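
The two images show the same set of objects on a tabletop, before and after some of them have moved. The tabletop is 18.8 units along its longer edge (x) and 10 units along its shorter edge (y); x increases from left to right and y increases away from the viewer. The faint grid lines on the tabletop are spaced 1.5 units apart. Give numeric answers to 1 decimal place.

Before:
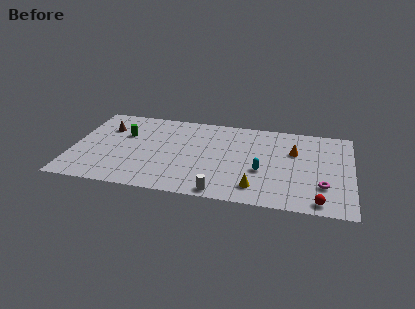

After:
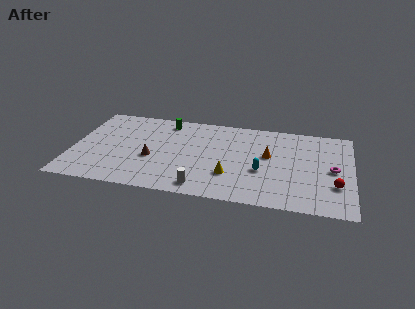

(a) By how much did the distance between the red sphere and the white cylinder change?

+2.5

Before: roughly 6.5 units apart; after: 9.0. That's 2.5 units further apart.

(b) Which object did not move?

the cyan capsule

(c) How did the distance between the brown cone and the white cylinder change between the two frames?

-5.8

Before: roughly 10.2 units apart; after: 4.4. That's 5.8 units closer together.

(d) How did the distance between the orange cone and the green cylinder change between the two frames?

-3.9

The distance was about 11.5 in the first image and 7.6 in the second, so they moved 3.9 units closer together.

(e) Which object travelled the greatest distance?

the brown cone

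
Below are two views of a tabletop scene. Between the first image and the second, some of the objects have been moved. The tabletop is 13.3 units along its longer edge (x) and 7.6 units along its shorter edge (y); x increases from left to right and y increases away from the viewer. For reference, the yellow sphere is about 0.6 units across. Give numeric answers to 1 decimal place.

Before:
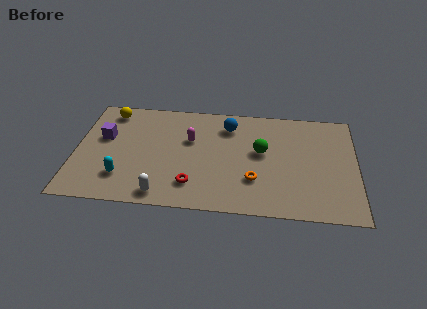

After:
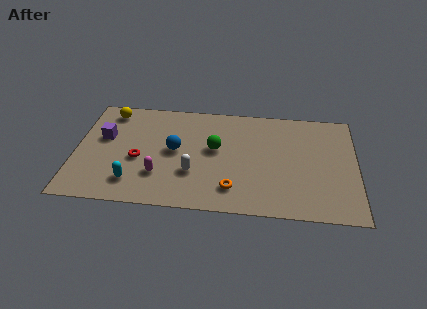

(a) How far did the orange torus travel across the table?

1.2

The orange torus moved from about (8.5, 2.3) to (7.5, 1.6), a distance of √(1.0² + 0.7²) ≈ 1.2.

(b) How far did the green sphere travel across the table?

2.2

The green sphere was near (8.8, 4.3) before and (6.6, 4.3) after, so it travelled √(2.2² + 0.0²) ≈ 2.2 units.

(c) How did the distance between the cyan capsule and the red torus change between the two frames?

-1.7

They were about 3.3 units apart before and 1.6 after — 1.7 units closer together.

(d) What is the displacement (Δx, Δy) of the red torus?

(-2.6, 1.5)

The red torus started near (5.6, 1.7) and ended near (3.0, 3.2).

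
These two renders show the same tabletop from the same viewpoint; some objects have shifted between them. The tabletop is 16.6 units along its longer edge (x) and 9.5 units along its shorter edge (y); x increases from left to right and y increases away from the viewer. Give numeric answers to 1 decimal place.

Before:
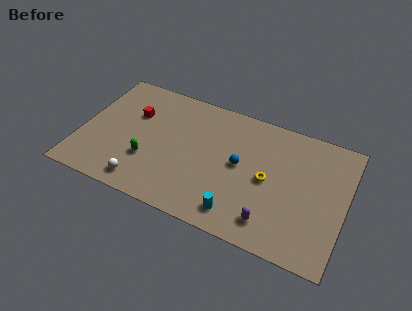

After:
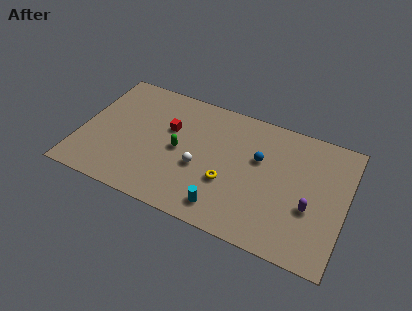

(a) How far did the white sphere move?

4.1

The white sphere moved from about (4.3, 1.3) to (7.6, 3.8), a distance of √(3.3² + 2.5²) ≈ 4.1.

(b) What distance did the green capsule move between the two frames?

2.3

From (4.4, 3.1) to (6.2, 4.6), the green capsule covered √(1.8² + 1.5²) ≈ 2.3 units.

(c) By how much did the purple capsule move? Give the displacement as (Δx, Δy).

(2.2, 1.9)

The purple capsule started near (12.3, 1.7) and ended near (14.5, 3.6).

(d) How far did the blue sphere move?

1.4

The blue sphere moved from about (10.0, 5.0) to (11.1, 5.9), a distance of √(1.1² + 0.9²) ≈ 1.4.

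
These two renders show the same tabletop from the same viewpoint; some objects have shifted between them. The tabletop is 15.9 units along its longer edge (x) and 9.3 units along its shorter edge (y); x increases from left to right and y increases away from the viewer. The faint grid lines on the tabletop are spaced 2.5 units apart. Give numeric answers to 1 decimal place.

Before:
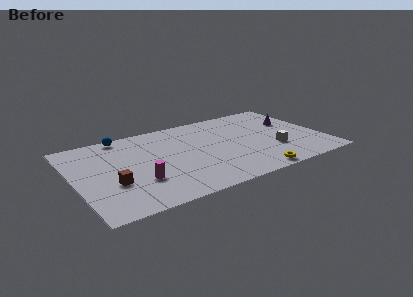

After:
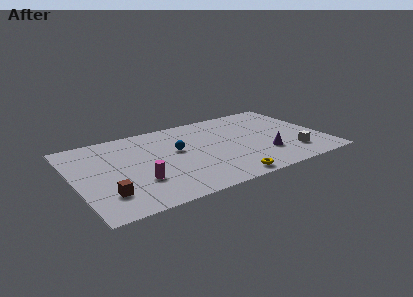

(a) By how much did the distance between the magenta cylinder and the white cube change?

+1.0

The distance was about 8.8 in the first image and 9.8 in the second, so they moved 1.0 units further apart.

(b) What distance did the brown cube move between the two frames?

1.1

From (2.2, 3.3) to (1.7, 2.3), the brown cube covered √(0.5² + 1.0²) ≈ 1.1 units.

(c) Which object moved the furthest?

the blue sphere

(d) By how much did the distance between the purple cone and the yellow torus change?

-2.9

They were about 6.2 units apart before and 3.3 after — 2.9 units closer together.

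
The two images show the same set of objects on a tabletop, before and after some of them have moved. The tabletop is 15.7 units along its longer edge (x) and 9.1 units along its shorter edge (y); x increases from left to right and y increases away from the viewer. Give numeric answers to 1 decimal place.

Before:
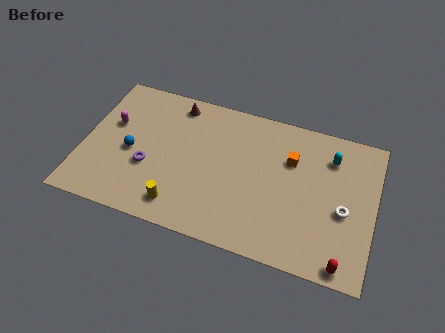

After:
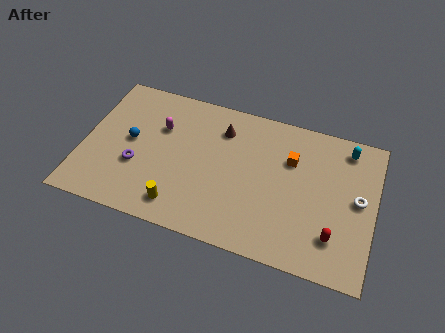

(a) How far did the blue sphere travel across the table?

0.7

From (2.6, 4.1) to (2.5, 4.8), the blue sphere covered √(0.1² + 0.7²) ≈ 0.7 units.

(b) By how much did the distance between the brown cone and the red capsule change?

-3.9

Before: roughly 11.9 units apart; after: 8.0. That's 3.9 units closer together.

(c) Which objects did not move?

the yellow cylinder and the orange cube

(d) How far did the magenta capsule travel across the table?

2.6

From (1.4, 5.6) to (4.0, 6.1), the magenta capsule covered √(2.6² + 0.5²) ≈ 2.6 units.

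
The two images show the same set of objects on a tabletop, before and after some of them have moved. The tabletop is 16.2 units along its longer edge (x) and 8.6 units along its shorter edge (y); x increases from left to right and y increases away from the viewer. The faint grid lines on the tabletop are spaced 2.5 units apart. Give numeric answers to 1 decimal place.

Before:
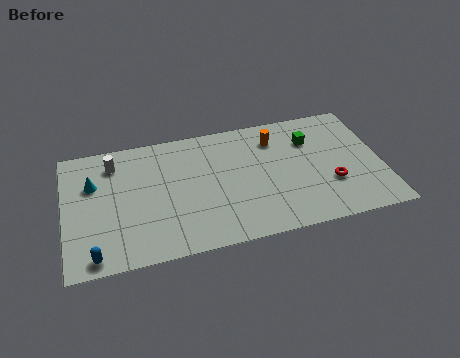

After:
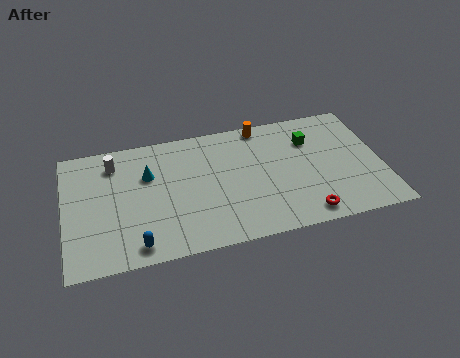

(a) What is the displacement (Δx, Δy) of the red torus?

(-1.5, -1.8)

The red torus was at about (13.5, 2.9) and moved to about (12.0, 1.1).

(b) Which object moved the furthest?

the cyan cone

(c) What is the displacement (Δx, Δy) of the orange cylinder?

(-0.6, 1.1)

From the two frames, the orange cylinder sits at roughly (10.9, 6.7) before and (10.3, 7.8) after.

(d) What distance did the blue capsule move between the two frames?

2.1

The blue capsule was near (1.4, 0.9) before and (3.5, 1.1) after, so it travelled √(2.1² + 0.2²) ≈ 2.1 units.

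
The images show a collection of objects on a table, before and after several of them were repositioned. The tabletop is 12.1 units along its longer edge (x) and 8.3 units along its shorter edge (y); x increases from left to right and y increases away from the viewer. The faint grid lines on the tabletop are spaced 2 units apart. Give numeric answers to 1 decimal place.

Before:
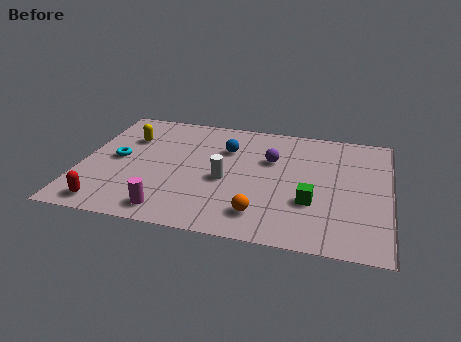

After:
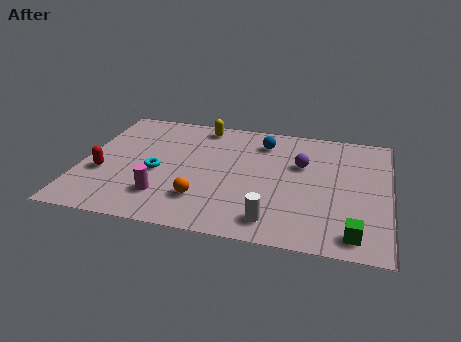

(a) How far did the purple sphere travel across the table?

1.2

The purple sphere moved from about (7.4, 5.4) to (8.6, 5.3), a distance of √(1.2² + 0.1²) ≈ 1.2.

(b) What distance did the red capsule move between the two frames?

2.1

From (1.3, 1.0) to (0.9, 3.1), the red capsule covered √(0.4² + 2.1²) ≈ 2.1 units.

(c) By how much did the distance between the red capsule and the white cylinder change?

+1.9

They were about 5.1 units apart before and 7.0 after — 1.9 units further apart.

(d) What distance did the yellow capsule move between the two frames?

3.2

The yellow capsule was near (1.7, 5.8) before and (4.5, 7.3) after, so it travelled √(2.8² + 1.5²) ≈ 3.2 units.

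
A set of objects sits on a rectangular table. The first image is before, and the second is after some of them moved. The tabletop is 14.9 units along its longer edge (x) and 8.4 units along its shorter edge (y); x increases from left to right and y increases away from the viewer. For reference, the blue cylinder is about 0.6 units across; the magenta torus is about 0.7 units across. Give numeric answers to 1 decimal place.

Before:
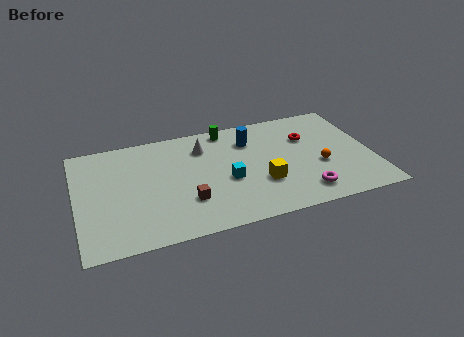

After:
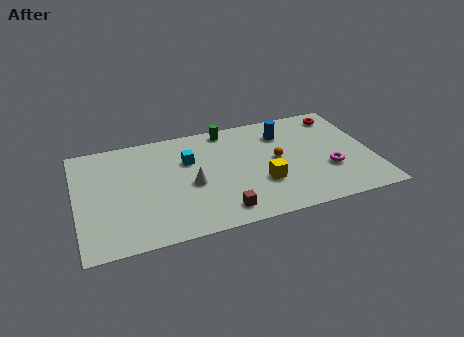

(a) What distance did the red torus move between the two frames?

2.3

The red torus was near (11.8, 5.7) before and (13.6, 7.1) after, so it travelled √(1.8² + 1.4²) ≈ 2.3 units.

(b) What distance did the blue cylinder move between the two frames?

1.7

The blue cylinder moved from about (8.9, 6.3) to (10.6, 6.4), a distance of √(1.7² + 0.1²) ≈ 1.7.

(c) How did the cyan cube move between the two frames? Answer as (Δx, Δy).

(-1.8, 2.1)

The cyan cube was at about (7.5, 3.5) and moved to about (5.7, 5.6).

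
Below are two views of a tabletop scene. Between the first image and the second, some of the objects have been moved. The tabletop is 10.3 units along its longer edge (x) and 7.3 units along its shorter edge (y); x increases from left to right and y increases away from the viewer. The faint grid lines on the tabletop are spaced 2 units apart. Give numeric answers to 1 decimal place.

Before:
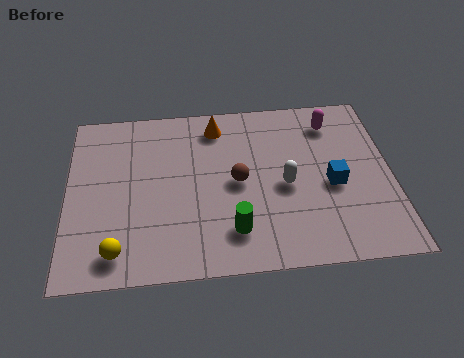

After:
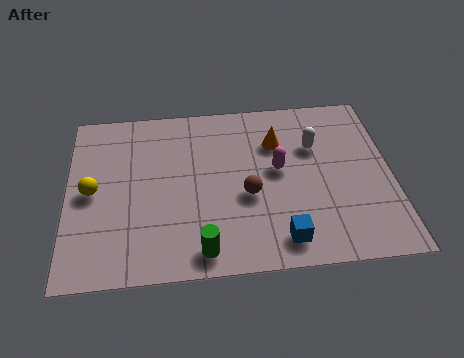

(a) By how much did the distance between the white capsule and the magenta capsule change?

-1.6

Before: roughly 3.1 units apart; after: 1.5. That's 1.6 units closer together.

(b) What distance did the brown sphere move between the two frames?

0.7

The brown sphere moved from about (5.4, 3.6) to (5.7, 3.0), a distance of √(0.3² + 0.6²) ≈ 0.7.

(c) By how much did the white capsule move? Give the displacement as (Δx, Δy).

(1.0, 1.6)

The white capsule started near (6.9, 3.3) and ended near (7.9, 4.9).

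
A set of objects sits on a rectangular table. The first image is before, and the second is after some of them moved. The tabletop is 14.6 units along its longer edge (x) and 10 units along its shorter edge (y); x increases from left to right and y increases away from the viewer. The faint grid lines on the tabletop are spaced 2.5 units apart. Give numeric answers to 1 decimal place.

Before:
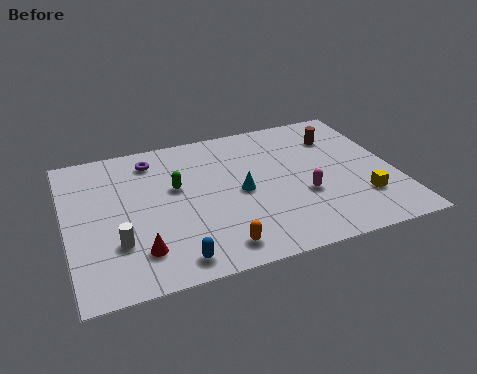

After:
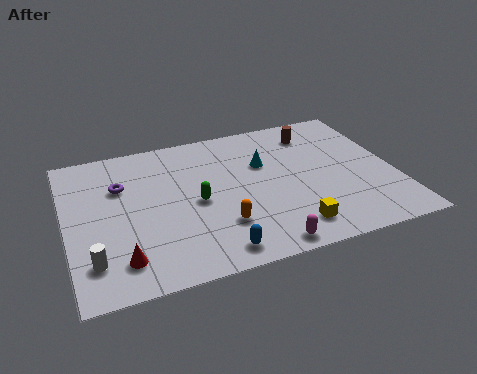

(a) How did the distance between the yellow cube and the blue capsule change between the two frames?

-5.2

They were about 8.6 units apart before and 3.4 after — 5.2 units closer together.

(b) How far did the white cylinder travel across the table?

1.4

The white cylinder was near (2.1, 3.0) before and (1.0, 2.2) after, so it travelled √(1.1² + 0.8²) ≈ 1.4 units.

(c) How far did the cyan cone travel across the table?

2.1

From (7.7, 4.8) to (8.9, 6.5), the cyan cone covered √(1.2² + 1.7²) ≈ 2.1 units.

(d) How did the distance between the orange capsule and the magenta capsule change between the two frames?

-2.2

Before: roughly 4.7 units apart; after: 2.5. That's 2.2 units closer together.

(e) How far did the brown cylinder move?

1.2

The brown cylinder was near (12.4, 7.5) before and (11.4, 8.1) after, so it travelled √(1.0² + 0.6²) ≈ 1.2 units.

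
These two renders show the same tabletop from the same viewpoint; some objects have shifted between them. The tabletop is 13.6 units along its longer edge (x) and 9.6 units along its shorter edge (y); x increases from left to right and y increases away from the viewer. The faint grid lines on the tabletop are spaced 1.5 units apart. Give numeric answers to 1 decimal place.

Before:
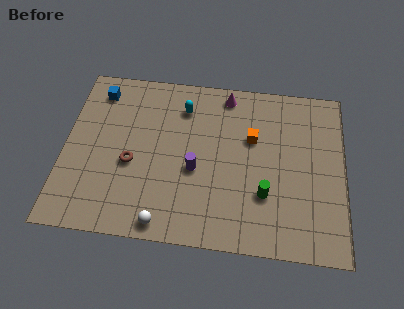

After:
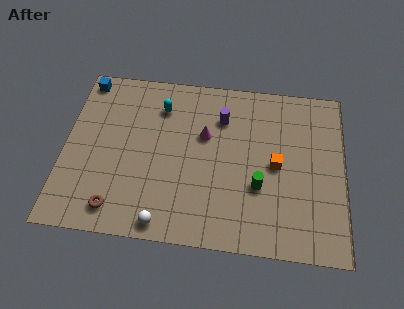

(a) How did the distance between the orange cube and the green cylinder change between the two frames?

-1.7

The distance was about 3.2 in the first image and 1.5 in the second, so they moved 1.7 units closer together.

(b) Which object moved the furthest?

the purple cylinder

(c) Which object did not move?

the white sphere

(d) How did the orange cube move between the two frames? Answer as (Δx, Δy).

(1.2, -1.4)

The orange cube was at about (9.1, 6.1) and moved to about (10.3, 4.7).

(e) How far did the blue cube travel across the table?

0.9

The blue cube was near (1.5, 8.0) before and (0.8, 8.6) after, so it travelled √(0.7² + 0.6²) ≈ 0.9 units.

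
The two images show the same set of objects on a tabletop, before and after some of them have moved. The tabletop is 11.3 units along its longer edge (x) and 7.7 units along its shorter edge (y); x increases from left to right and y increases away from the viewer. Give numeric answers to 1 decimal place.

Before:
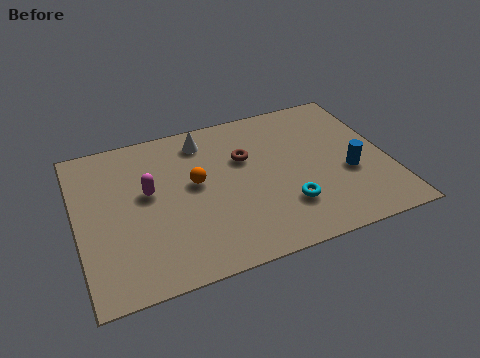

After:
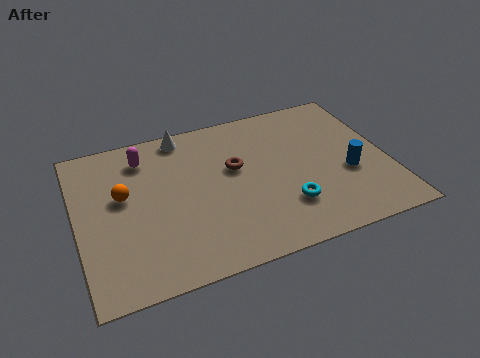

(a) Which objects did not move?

the blue cylinder and the cyan torus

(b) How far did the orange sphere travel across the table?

2.6

The orange sphere moved from about (4.3, 4.3) to (1.7, 4.5), a distance of √(2.6² + 0.2²) ≈ 2.6.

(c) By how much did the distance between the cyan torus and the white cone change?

+0.8

Before: roughly 5.0 units apart; after: 5.8. That's 0.8 units further apart.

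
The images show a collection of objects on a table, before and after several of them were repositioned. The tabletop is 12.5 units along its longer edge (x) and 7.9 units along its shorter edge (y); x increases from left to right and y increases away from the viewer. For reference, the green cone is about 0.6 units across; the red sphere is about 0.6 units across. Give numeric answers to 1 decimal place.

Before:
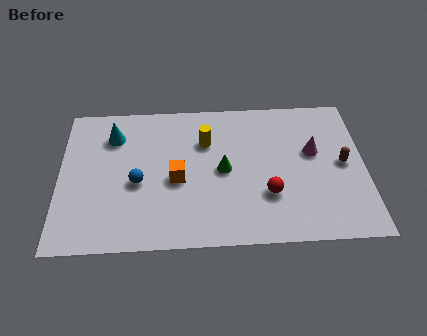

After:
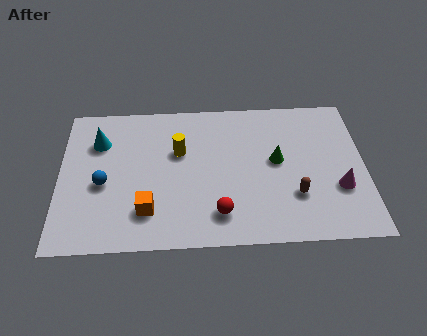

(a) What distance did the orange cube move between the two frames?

2.0

From (4.8, 3.5) to (3.6, 1.9), the orange cube covered √(1.2² + 1.6²) ≈ 2.0 units.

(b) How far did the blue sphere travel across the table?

1.4

The blue sphere moved from about (3.2, 3.4) to (1.8, 3.4), a distance of √(1.4² + 0.0²) ≈ 1.4.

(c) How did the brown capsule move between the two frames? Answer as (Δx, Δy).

(-2.0, -1.6)

The brown capsule started near (11.6, 4.0) and ended near (9.6, 2.4).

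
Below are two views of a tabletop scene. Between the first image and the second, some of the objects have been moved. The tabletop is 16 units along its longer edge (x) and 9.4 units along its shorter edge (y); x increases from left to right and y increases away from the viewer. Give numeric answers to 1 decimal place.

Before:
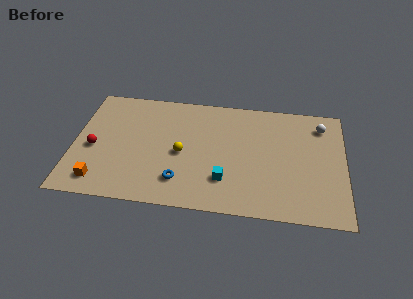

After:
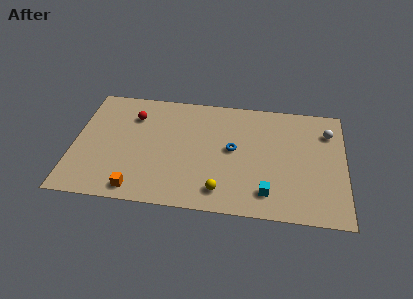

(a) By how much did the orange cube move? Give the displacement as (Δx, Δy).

(2.2, -0.4)

The orange cube started near (1.7, 1.5) and ended near (3.9, 1.1).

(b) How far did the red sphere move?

3.6

From (1.2, 4.1) to (3.4, 7.0), the red sphere covered √(2.2² + 2.9²) ≈ 3.6 units.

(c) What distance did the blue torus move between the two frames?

4.2

From (6.4, 2.1) to (9.4, 5.0), the blue torus covered √(3.0² + 2.9²) ≈ 4.2 units.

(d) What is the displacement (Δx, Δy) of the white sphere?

(0.4, -0.5)

The white sphere was at about (14.6, 7.6) and moved to about (15.0, 7.1).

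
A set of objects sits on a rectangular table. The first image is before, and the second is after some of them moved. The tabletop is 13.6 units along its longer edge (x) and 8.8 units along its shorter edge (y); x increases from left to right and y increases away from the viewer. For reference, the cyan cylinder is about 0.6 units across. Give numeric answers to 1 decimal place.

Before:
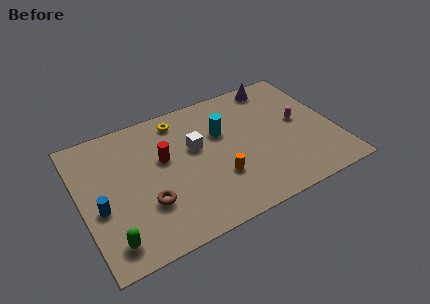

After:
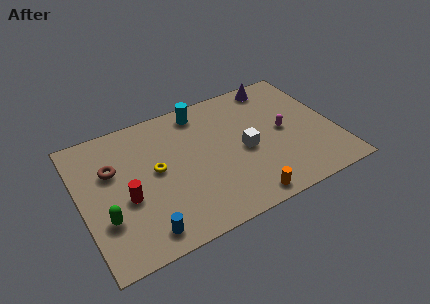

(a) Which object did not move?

the purple cone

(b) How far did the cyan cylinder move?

2.1

The cyan cylinder moved from about (7.7, 5.7) to (6.8, 7.6), a distance of √(0.9² + 1.9²) ≈ 2.1.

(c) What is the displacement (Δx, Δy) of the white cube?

(2.5, -1.3)

The white cube started near (6.2, 5.3) and ended near (8.7, 4.0).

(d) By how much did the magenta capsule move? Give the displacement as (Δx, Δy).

(-0.9, -0.3)

The magenta capsule started near (11.8, 4.7) and ended near (10.9, 4.4).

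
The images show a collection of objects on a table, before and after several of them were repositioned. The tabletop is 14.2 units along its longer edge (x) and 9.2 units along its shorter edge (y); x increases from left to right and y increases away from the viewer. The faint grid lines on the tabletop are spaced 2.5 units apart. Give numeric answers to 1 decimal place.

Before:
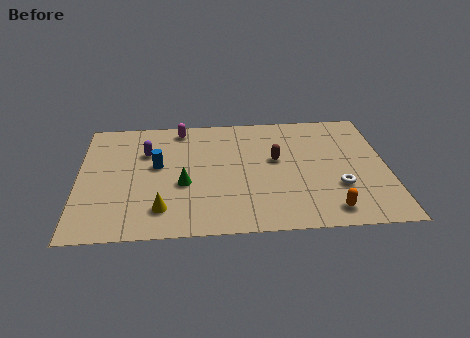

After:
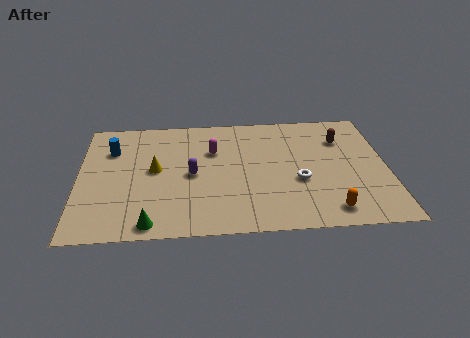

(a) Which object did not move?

the orange capsule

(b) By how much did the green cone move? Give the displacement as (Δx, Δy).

(-1.5, -2.8)

From the two frames, the green cone sits at roughly (4.8, 3.7) before and (3.3, 0.9) after.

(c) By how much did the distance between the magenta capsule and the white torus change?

-4.1

Before: roughly 8.8 units apart; after: 4.7. That's 4.1 units closer together.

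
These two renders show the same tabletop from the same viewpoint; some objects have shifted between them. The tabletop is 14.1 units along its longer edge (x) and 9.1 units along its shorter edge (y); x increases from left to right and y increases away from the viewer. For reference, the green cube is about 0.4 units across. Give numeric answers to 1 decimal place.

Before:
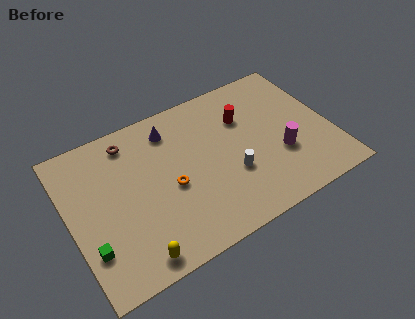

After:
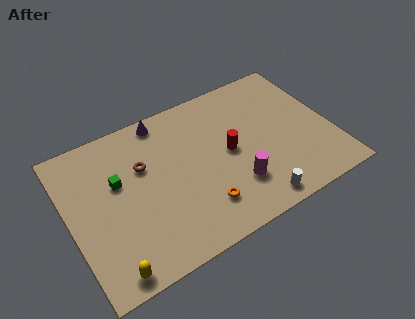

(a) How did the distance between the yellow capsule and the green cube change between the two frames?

+2.2

Before: roughly 2.6 units apart; after: 4.8. That's 2.2 units further apart.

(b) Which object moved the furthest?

the green cube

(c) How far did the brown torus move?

1.9

The brown torus moved from about (3.6, 7.7) to (4.1, 5.9), a distance of √(0.5² + 1.8²) ≈ 1.9.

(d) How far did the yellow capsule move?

1.3

From (2.9, 1.0) to (1.6, 0.9), the yellow capsule covered √(1.3² + 0.1²) ≈ 1.3 units.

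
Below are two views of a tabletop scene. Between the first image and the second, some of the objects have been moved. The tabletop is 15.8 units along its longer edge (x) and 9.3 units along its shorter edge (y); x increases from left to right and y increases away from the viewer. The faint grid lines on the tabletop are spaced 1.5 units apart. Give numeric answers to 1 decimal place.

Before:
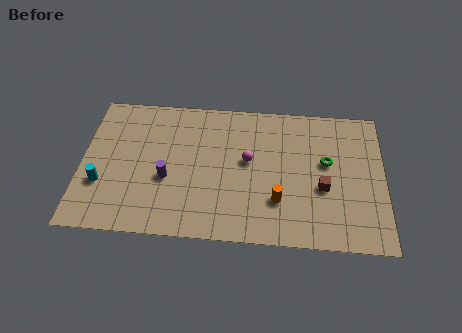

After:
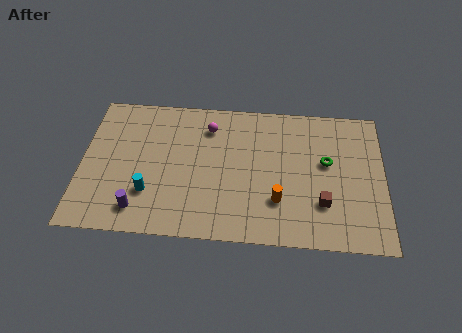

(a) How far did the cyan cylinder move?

2.5

The cyan cylinder was near (1.1, 3.1) before and (3.6, 2.7) after, so it travelled √(2.5² + 0.4²) ≈ 2.5 units.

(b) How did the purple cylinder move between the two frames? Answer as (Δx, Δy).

(-1.4, -2.1)

The purple cylinder was at about (4.5, 3.7) and moved to about (3.1, 1.6).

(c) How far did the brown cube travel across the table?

1.0

The brown cube moved from about (12.6, 3.7) to (12.6, 2.7), a distance of √(0.0² + 1.0²) ≈ 1.0.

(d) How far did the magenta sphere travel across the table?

3.0

The magenta sphere moved from about (8.7, 5.2) to (6.6, 7.3), a distance of √(2.1² + 2.1²) ≈ 3.0.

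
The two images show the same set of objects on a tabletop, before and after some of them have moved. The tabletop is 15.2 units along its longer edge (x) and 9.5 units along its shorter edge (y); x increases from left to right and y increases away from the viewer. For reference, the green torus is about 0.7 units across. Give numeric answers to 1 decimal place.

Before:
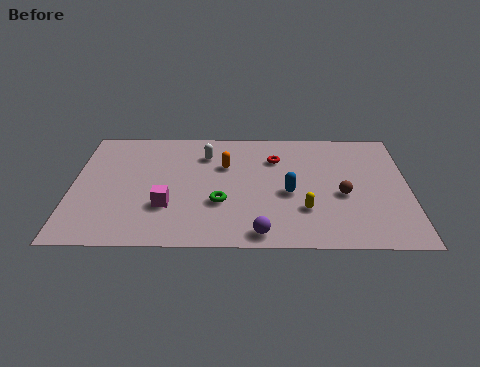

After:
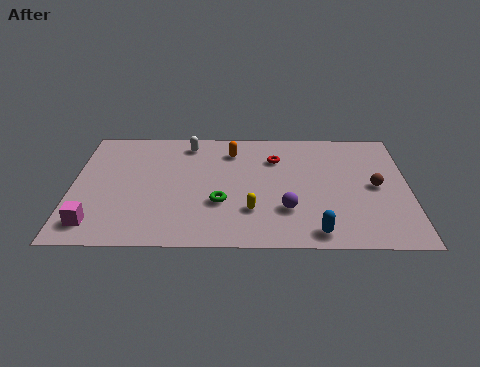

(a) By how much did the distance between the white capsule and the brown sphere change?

+2.2

Before: roughly 7.0 units apart; after: 9.2. That's 2.2 units further apart.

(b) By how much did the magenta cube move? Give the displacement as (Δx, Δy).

(-3.2, -1.4)

From the two frames, the magenta cube sits at roughly (4.3, 3.0) before and (1.1, 1.6) after.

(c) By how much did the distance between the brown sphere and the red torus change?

+0.8

They were about 4.2 units apart before and 5.0 after — 0.8 units further apart.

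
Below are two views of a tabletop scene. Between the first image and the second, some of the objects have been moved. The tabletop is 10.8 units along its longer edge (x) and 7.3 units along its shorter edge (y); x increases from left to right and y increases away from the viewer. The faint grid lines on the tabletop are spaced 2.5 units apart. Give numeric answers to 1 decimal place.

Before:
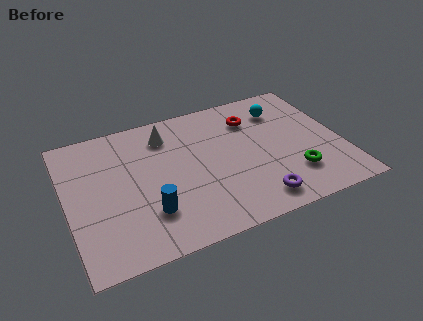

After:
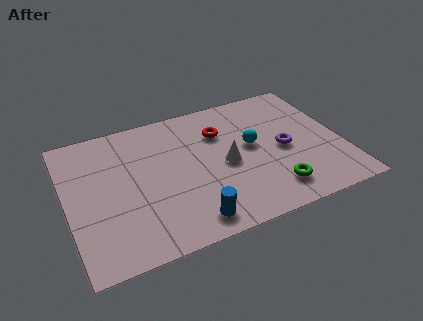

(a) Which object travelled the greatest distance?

the white cone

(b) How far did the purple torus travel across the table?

2.7

The purple torus was near (7.1, 1.1) before and (8.5, 3.4) after, so it travelled √(1.4² + 2.3²) ≈ 2.7 units.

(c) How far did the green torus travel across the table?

1.0

From (8.7, 1.9) to (7.8, 1.4), the green torus covered √(0.9² + 0.5²) ≈ 1.0 units.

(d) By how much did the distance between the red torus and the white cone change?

-1.6

They were about 3.4 units apart before and 1.8 after — 1.6 units closer together.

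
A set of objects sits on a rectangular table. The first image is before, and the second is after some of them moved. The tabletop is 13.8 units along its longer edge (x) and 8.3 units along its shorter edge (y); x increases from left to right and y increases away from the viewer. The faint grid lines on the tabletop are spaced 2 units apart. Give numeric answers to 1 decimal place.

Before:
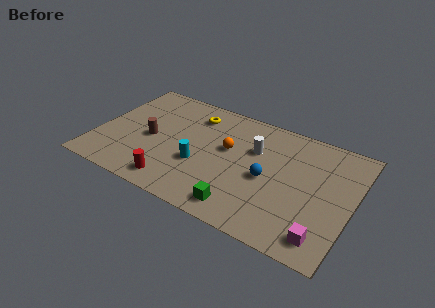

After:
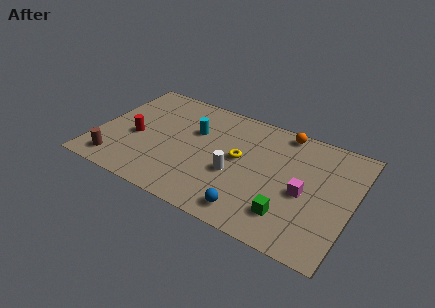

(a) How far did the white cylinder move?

2.3

The white cylinder moved from about (8.4, 5.5) to (7.6, 3.3), a distance of √(0.8² + 2.2²) ≈ 2.3.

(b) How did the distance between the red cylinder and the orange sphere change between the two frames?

+4.1

They were about 4.4 units apart before and 8.5 after — 4.1 units further apart.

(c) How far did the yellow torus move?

3.5

The yellow torus was near (4.9, 6.6) before and (7.7, 4.5) after, so it travelled √(2.8² + 2.1²) ≈ 3.5 units.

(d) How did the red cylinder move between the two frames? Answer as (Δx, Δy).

(-2.5, 2.4)

The red cylinder started near (4.6, 1.2) and ended near (2.1, 3.6).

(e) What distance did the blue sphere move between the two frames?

2.6

The blue sphere was near (9.3, 3.8) before and (8.8, 1.2) after, so it travelled √(0.5² + 2.6²) ≈ 2.6 units.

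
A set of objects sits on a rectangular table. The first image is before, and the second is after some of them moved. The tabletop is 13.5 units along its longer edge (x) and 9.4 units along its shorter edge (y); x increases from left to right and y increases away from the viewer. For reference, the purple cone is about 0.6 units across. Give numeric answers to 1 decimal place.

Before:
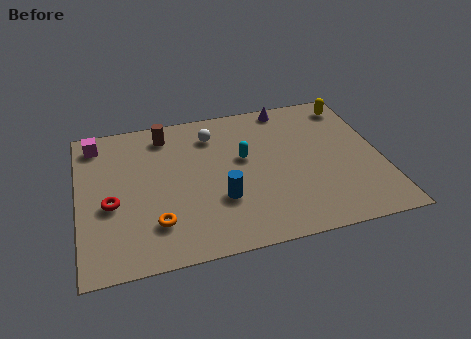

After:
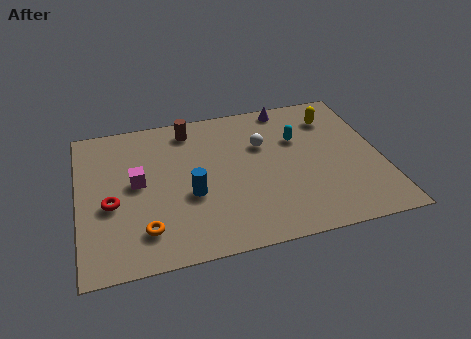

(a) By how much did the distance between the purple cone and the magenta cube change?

-0.9

They were about 8.7 units apart before and 7.8 after — 0.9 units closer together.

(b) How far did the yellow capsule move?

1.1

The yellow capsule moved from about (12.5, 8.0) to (11.6, 7.3), a distance of √(0.9² + 0.7²) ≈ 1.1.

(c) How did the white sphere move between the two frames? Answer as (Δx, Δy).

(2.2, -1.2)

From the two frames, the white sphere sits at roughly (6.1, 7.4) before and (8.3, 6.2) after.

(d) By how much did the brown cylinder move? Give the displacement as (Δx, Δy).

(1.1, 0.1)

The brown cylinder started near (4.0, 7.9) and ended near (5.1, 8.0).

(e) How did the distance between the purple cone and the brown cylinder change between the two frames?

-1.1

They were about 5.6 units apart before and 4.5 after — 1.1 units closer together.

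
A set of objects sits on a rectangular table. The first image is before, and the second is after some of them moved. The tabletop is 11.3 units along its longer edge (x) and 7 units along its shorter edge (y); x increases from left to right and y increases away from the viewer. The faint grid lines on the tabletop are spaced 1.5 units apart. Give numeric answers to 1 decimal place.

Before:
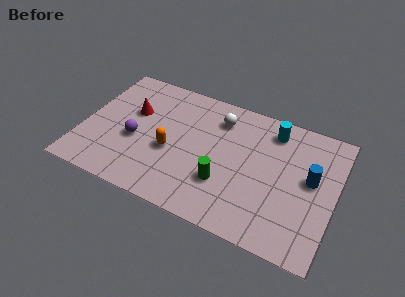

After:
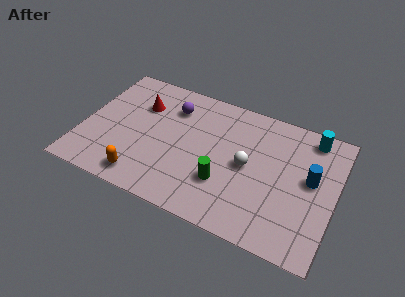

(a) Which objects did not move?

the green cylinder and the blue cylinder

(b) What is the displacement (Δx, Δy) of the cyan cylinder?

(1.7, 0.3)

The cyan cylinder started near (8.3, 5.8) and ended near (10.0, 6.1).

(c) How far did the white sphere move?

2.5

From (5.9, 5.5) to (7.4, 3.5), the white sphere covered √(1.5² + 2.0²) ≈ 2.5 units.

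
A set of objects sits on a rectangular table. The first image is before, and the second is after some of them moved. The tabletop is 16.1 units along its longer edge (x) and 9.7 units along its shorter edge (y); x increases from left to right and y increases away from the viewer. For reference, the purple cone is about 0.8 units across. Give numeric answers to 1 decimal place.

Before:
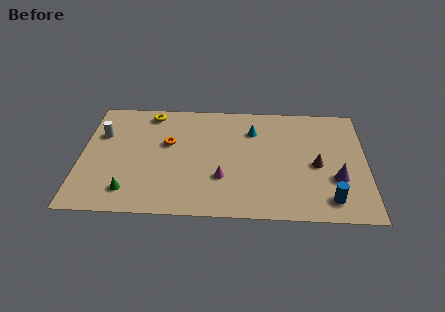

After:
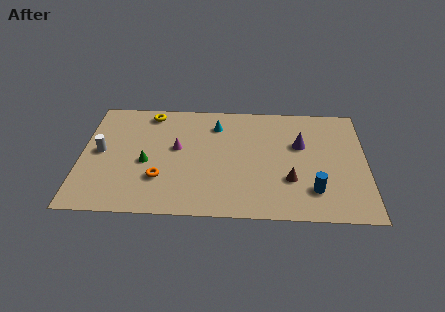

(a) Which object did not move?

the yellow torus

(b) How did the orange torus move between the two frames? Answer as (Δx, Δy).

(-0.4, -3.0)

From the two frames, the orange torus sits at roughly (4.9, 5.9) before and (4.5, 2.9) after.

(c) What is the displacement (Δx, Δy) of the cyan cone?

(-2.1, 0.4)

The cyan cone was at about (9.7, 7.2) and moved to about (7.6, 7.6).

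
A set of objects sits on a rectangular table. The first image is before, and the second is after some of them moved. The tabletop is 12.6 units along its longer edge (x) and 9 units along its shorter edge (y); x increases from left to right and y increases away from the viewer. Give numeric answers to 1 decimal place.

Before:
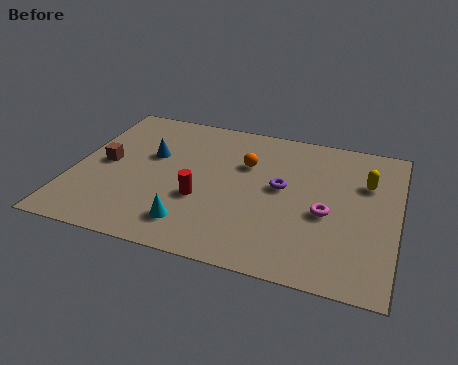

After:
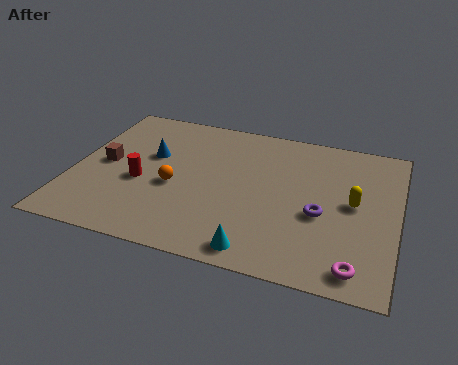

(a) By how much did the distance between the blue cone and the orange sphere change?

-1.7

They were about 3.7 units apart before and 2.0 after — 1.7 units closer together.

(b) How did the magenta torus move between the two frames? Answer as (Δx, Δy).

(1.3, -2.7)

The magenta torus was at about (9.9, 3.8) and moved to about (11.2, 1.1).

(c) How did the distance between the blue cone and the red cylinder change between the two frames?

-1.3

Before: roughly 3.1 units apart; after: 1.8. That's 1.3 units closer together.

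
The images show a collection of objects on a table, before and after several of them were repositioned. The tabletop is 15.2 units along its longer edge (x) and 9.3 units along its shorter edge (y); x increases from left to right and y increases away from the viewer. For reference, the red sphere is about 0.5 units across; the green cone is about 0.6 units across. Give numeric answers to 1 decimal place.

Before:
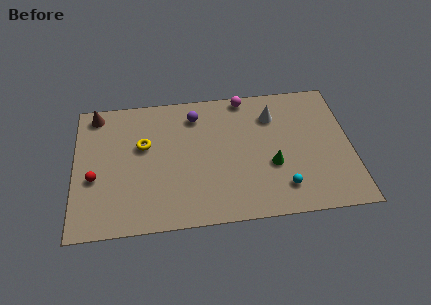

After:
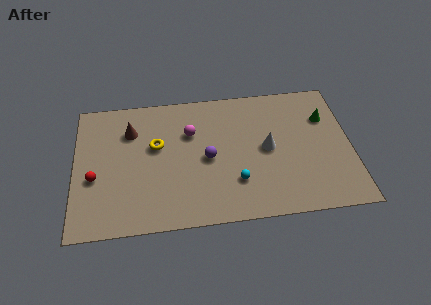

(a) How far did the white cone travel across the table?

2.3

The white cone moved from about (11.0, 7.0) to (10.6, 4.7), a distance of √(0.4² + 2.3²) ≈ 2.3.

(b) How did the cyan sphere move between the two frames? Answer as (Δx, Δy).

(-2.5, 0.7)

From the two frames, the cyan sphere sits at roughly (11.3, 1.9) before and (8.8, 2.6) after.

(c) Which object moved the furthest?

the green cone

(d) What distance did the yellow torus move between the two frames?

0.7

From (3.8, 5.7) to (4.5, 5.6), the yellow torus covered √(0.7² + 0.1²) ≈ 0.7 units.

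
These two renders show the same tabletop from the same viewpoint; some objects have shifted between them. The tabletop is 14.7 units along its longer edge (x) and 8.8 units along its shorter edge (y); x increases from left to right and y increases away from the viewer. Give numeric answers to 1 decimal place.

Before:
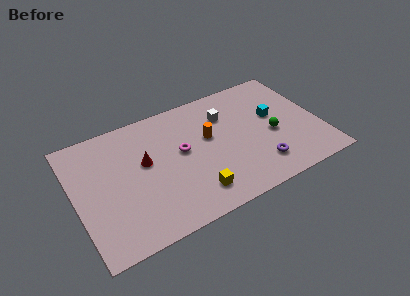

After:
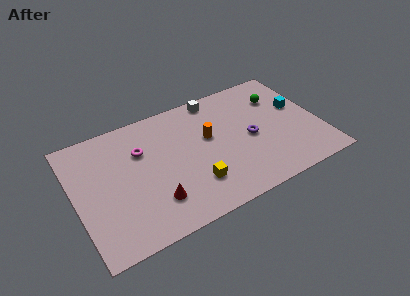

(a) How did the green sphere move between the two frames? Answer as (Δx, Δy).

(0.8, 2.6)

The green sphere started near (11.8, 3.8) and ended near (12.6, 6.4).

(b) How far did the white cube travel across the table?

1.6

The white cube moved from about (9.3, 6.4) to (8.9, 7.9), a distance of √(0.4² + 1.5²) ≈ 1.6.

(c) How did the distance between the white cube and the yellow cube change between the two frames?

+0.6

The distance was about 5.4 in the first image and 6.0 in the second, so they moved 0.6 units further apart.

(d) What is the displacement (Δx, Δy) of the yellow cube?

(0.1, 0.6)

The yellow cube started near (6.7, 1.7) and ended near (6.8, 2.3).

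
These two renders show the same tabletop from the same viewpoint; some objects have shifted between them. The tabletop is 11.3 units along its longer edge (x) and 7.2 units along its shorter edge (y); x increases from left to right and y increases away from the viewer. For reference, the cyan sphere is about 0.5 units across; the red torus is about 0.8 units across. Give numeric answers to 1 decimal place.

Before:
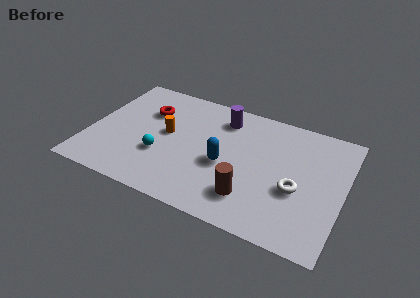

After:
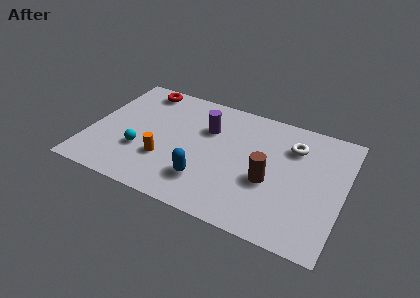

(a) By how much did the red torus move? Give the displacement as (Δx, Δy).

(-0.5, 1.3)

The red torus was at about (2.4, 5.0) and moved to about (1.9, 6.3).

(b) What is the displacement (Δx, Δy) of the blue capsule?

(-0.7, -1.3)

The blue capsule started near (6.1, 3.1) and ended near (5.4, 1.8).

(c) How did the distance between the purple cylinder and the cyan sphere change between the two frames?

-0.4

Before: roughly 4.1 units apart; after: 3.7. That's 0.4 units closer together.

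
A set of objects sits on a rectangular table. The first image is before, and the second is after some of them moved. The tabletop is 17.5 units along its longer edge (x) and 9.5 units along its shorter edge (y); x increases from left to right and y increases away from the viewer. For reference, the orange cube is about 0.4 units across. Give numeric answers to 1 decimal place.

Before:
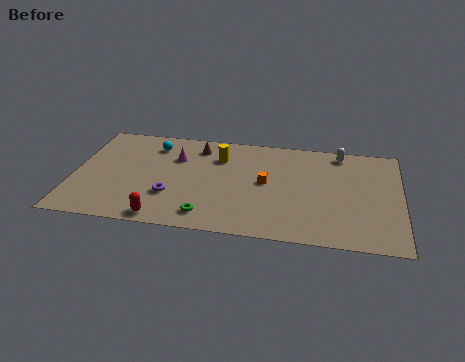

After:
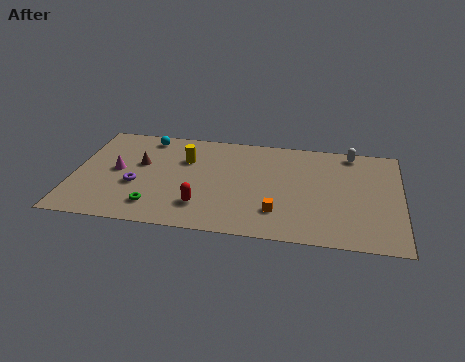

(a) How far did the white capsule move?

0.6

From (14.2, 8.4) to (14.8, 8.5), the white capsule covered √(0.6² + 0.1²) ≈ 0.6 units.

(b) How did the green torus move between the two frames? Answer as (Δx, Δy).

(-2.8, 0.4)

The green torus started near (7.3, 1.5) and ended near (4.5, 1.9).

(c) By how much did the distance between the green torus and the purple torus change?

-0.4

The distance was about 2.5 in the first image and 2.1 in the second, so they moved 0.4 units closer together.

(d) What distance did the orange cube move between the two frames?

2.7

The orange cube was near (10.3, 5.0) before and (11.0, 2.4) after, so it travelled √(0.7² + 2.6²) ≈ 2.7 units.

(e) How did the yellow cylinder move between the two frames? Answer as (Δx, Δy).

(-1.8, -0.5)

The yellow cylinder was at about (7.7, 7.0) and moved to about (5.9, 6.5).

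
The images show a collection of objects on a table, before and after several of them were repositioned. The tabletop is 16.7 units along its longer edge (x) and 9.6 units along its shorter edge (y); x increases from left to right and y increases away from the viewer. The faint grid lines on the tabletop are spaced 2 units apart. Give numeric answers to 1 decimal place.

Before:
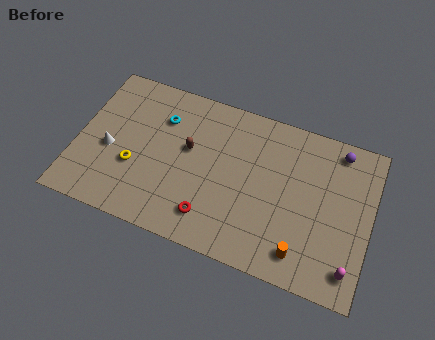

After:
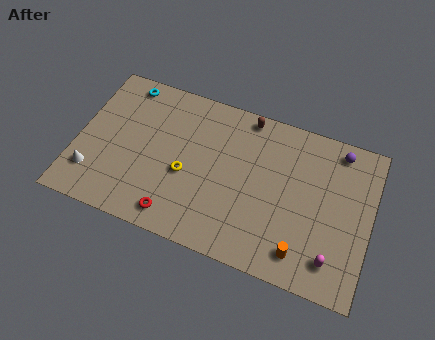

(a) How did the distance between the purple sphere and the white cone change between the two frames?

+1.4

The distance was about 13.4 in the first image and 14.8 in the second, so they moved 1.4 units further apart.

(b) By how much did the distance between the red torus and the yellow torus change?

-2.1

The distance was about 4.8 in the first image and 2.7 in the second, so they moved 2.1 units closer together.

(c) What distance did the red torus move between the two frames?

2.0

The red torus moved from about (7.9, 1.9) to (6.0, 1.3), a distance of √(1.9² + 0.6²) ≈ 2.0.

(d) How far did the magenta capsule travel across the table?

1.0

From (15.8, 1.6) to (14.8, 1.8), the magenta capsule covered √(1.0² + 0.2²) ≈ 1.0 units.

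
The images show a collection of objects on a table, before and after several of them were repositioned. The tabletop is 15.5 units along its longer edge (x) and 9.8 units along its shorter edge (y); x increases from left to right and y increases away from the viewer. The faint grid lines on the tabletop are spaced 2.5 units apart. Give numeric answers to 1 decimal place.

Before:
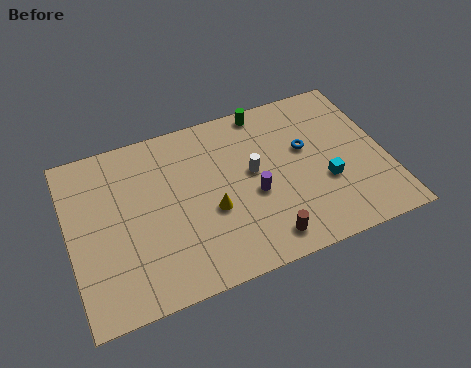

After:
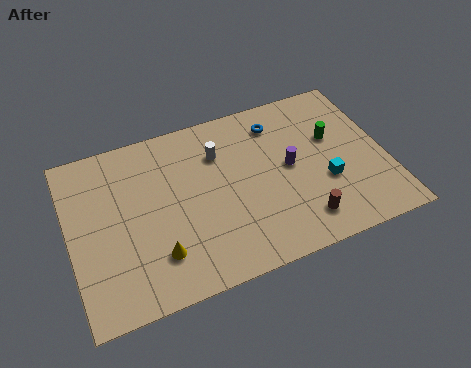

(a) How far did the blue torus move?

2.3

From (11.7, 5.9) to (10.5, 7.9), the blue torus covered √(1.2² + 2.0²) ≈ 2.3 units.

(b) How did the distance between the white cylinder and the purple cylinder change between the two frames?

+2.6

The distance was about 1.3 in the first image and 3.9 in the second, so they moved 2.6 units further apart.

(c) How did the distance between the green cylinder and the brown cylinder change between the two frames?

-2.8

The distance was about 7.6 in the first image and 4.8 in the second, so they moved 2.8 units closer together.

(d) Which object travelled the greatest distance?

the green cylinder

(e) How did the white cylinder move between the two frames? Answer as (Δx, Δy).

(-1.5, 1.7)

The white cylinder started near (9.0, 5.4) and ended near (7.5, 7.1).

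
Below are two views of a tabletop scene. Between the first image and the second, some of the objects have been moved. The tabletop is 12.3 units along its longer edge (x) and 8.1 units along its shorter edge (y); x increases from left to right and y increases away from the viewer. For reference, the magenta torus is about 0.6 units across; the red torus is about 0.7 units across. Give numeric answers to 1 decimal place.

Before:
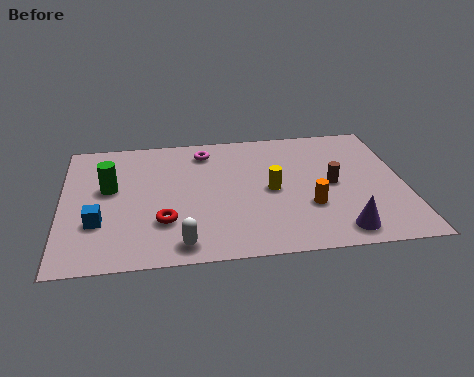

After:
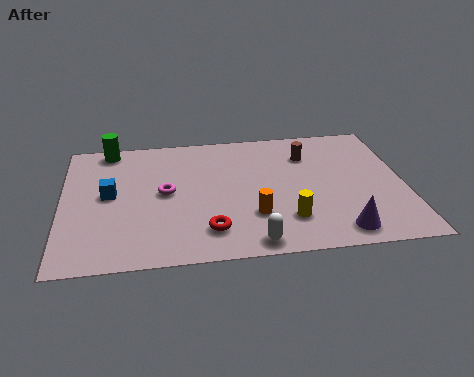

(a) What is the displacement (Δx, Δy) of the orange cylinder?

(-2.0, -0.3)

The orange cylinder started near (8.8, 2.7) and ended near (6.8, 2.4).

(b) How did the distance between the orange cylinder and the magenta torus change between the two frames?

-1.8

They were about 5.4 units apart before and 3.6 after — 1.8 units closer together.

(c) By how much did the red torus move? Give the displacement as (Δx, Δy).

(1.6, -0.7)

From the two frames, the red torus sits at roughly (3.6, 2.4) before and (5.2, 1.7) after.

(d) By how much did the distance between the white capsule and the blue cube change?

+2.8

Before: roughly 3.3 units apart; after: 6.1. That's 2.8 units further apart.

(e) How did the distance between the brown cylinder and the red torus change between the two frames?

-0.6

They were about 6.3 units apart before and 5.7 after — 0.6 units closer together.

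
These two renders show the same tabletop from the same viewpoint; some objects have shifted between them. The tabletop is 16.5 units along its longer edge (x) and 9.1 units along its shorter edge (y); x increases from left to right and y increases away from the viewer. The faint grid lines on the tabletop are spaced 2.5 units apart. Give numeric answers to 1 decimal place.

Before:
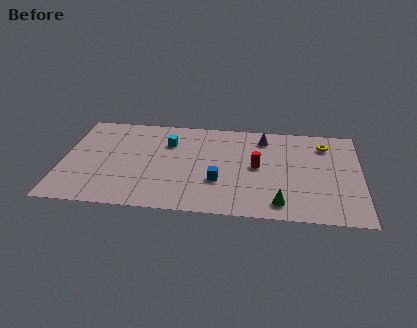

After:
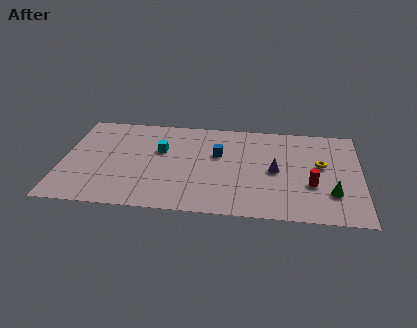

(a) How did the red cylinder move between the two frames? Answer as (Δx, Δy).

(3.0, -1.4)

From the two frames, the red cylinder sits at roughly (10.8, 4.7) before and (13.8, 3.3) after.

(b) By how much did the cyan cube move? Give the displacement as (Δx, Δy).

(-0.4, -0.8)

The cyan cube started near (5.8, 6.5) and ended near (5.4, 5.7).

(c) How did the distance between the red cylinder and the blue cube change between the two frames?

+3.1

Before: roughly 2.6 units apart; after: 5.7. That's 3.1 units further apart.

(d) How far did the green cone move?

3.0

The green cone moved from about (12.1, 1.4) to (14.9, 2.6), a distance of √(2.8² + 1.2²) ≈ 3.0.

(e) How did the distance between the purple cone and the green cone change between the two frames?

-2.6

They were about 6.2 units apart before and 3.6 after — 2.6 units closer together.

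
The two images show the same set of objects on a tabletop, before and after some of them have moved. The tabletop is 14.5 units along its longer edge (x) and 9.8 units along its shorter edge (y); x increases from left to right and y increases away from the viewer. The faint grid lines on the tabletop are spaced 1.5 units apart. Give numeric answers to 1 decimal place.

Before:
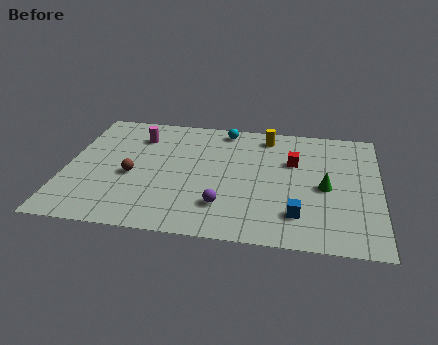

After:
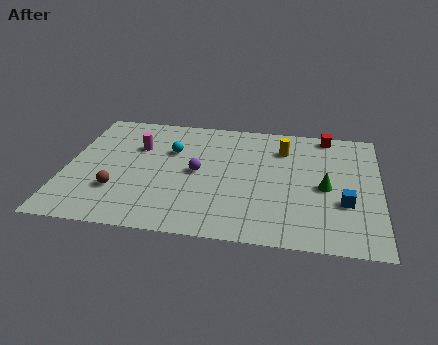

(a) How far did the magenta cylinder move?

0.9

The magenta cylinder moved from about (3.2, 7.5) to (3.2, 6.6), a distance of √(0.0² + 0.9²) ≈ 0.9.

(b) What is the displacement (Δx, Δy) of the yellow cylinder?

(0.8, -1.0)

The yellow cylinder was at about (9.2, 8.4) and moved to about (10.0, 7.4).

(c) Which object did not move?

the green cone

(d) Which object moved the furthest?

the cyan sphere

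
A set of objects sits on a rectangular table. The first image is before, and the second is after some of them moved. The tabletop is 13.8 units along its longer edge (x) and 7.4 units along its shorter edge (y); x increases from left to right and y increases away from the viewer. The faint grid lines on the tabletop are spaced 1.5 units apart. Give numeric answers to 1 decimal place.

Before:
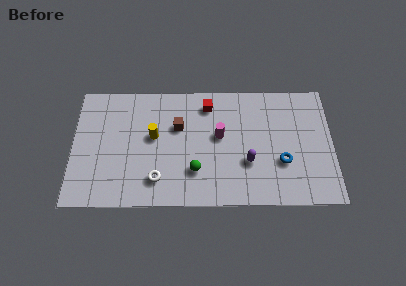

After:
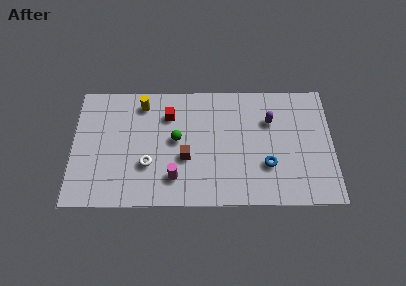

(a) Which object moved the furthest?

the magenta cylinder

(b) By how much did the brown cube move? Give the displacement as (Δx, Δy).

(0.4, -1.9)

The brown cube started near (5.6, 4.8) and ended near (6.0, 2.9).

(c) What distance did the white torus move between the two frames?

1.0

The white torus was near (4.5, 1.6) before and (4.0, 2.5) after, so it travelled √(0.5² + 0.9²) ≈ 1.0 units.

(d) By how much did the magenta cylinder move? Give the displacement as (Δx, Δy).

(-2.4, -2.5)

The magenta cylinder was at about (7.8, 4.2) and moved to about (5.4, 1.7).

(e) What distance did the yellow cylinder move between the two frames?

2.1

The yellow cylinder was near (4.3, 4.2) before and (3.7, 6.2) after, so it travelled √(0.6² + 2.0²) ≈ 2.1 units.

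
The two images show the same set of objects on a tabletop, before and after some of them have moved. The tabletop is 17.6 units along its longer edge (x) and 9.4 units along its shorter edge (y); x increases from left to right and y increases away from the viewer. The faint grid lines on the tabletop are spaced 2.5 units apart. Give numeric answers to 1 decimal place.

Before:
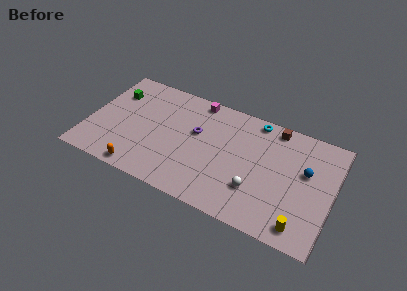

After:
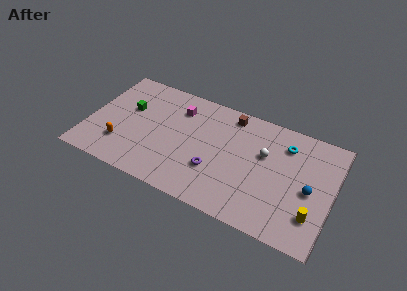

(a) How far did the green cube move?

1.6

The green cube moved from about (1.5, 6.8) to (2.7, 5.8), a distance of √(1.2² + 1.0²) ≈ 1.6.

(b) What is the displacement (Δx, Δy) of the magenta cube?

(-1.2, -1.3)

The magenta cube started near (7.4, 8.5) and ended near (6.2, 7.2).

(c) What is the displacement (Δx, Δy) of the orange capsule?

(-1.6, 1.6)

From the two frames, the orange capsule sits at roughly (4.2, 0.9) before and (2.6, 2.5) after.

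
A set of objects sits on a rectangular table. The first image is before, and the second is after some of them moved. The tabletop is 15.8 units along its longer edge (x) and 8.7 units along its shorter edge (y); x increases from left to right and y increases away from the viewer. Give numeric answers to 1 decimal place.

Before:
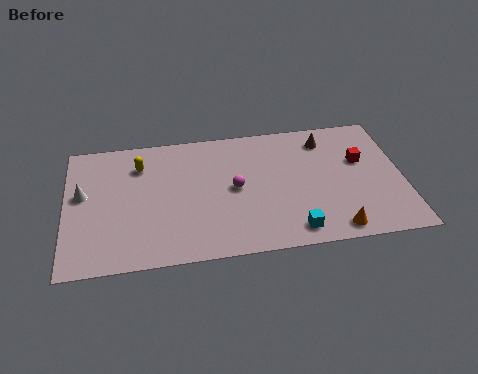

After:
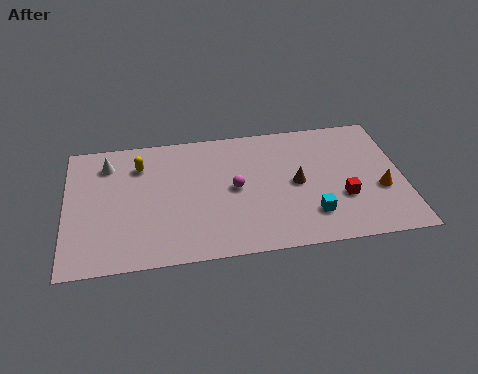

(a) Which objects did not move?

the magenta sphere and the yellow capsule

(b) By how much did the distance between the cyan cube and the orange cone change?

+1.6

Before: roughly 1.9 units apart; after: 3.5. That's 1.6 units further apart.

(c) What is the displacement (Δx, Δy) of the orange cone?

(2.3, 2.3)

The orange cone was at about (12.4, 1.0) and moved to about (14.7, 3.3).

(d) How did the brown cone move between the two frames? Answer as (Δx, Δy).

(-1.5, -2.8)

The brown cone was at about (12.3, 7.1) and moved to about (10.8, 4.3).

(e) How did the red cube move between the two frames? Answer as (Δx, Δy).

(-1.0, -2.4)

The red cube was at about (13.9, 5.4) and moved to about (12.9, 3.0).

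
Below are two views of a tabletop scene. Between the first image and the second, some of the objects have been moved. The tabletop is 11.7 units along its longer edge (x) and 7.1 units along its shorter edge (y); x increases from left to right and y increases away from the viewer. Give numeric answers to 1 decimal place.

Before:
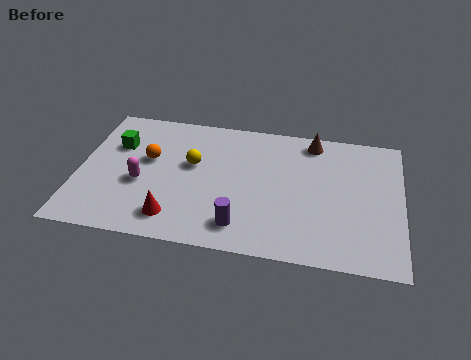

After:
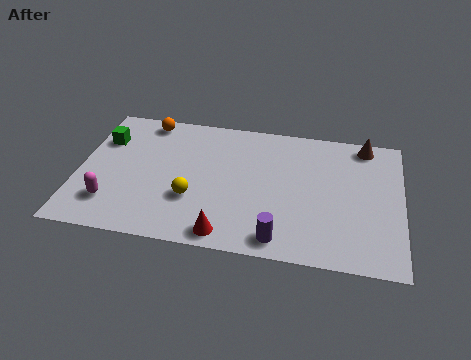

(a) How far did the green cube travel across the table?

0.5

The green cube moved from about (1.3, 4.8) to (0.8, 5.0), a distance of √(0.5² + 0.2²) ≈ 0.5.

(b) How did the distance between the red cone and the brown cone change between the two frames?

+0.4

Before: roughly 6.9 units apart; after: 7.3. That's 0.4 units further apart.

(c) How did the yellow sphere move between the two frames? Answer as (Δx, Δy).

(0.1, -1.8)

The yellow sphere was at about (4.1, 4.2) and moved to about (4.2, 2.4).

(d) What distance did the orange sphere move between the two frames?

2.1

The orange sphere moved from about (2.5, 4.2) to (2.3, 6.3), a distance of √(0.2² + 2.1²) ≈ 2.1.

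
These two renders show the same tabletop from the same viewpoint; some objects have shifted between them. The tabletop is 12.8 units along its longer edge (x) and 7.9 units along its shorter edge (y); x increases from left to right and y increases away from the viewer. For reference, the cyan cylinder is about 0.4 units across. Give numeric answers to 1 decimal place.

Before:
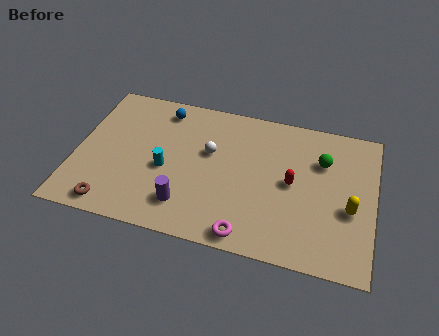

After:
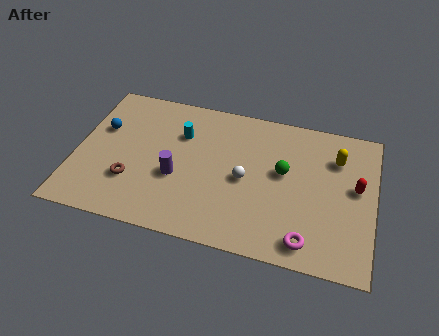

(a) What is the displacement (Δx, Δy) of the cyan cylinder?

(0.5, 2.1)

From the two frames, the cyan cylinder sits at roughly (3.9, 3.4) before and (4.4, 5.5) after.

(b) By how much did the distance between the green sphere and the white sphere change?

-3.1

The distance was about 4.9 in the first image and 1.8 in the second, so they moved 3.1 units closer together.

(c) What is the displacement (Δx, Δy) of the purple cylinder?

(-0.5, 1.4)

From the two frames, the purple cylinder sits at roughly (4.9, 1.7) before and (4.4, 3.1) after.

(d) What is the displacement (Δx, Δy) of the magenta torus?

(2.5, 0.3)

The magenta torus started near (7.6, 0.8) and ended near (10.1, 1.1).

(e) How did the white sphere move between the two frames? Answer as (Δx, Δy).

(1.6, -1.1)

The white sphere started near (5.7, 4.8) and ended near (7.3, 3.7).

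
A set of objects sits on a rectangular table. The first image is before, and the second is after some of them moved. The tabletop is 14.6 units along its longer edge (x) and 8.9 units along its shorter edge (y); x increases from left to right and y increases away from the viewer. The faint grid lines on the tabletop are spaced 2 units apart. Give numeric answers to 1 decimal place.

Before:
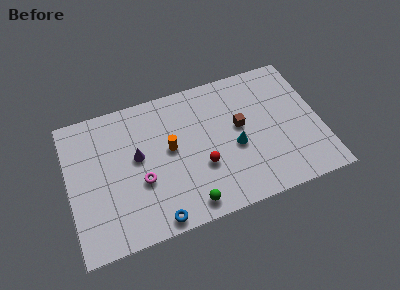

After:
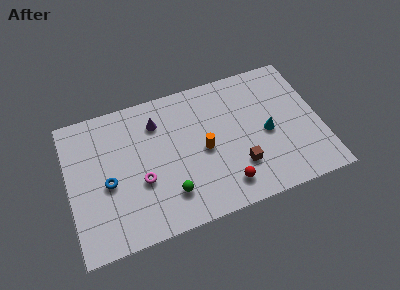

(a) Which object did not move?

the magenta torus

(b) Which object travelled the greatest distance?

the blue torus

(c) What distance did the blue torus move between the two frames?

4.0

The blue torus was near (4.7, 0.8) before and (2.2, 3.9) after, so it travelled √(2.5² + 3.1²) ≈ 4.0 units.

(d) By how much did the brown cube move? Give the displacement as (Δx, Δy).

(-0.3, -2.5)

The brown cube started near (10.0, 5.0) and ended near (9.7, 2.5).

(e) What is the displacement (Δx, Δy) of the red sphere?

(1.2, -1.6)

From the two frames, the red sphere sits at roughly (7.6, 3.2) before and (8.8, 1.6) after.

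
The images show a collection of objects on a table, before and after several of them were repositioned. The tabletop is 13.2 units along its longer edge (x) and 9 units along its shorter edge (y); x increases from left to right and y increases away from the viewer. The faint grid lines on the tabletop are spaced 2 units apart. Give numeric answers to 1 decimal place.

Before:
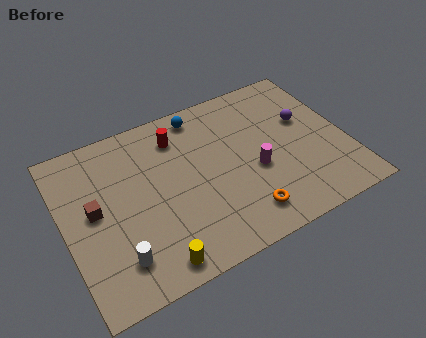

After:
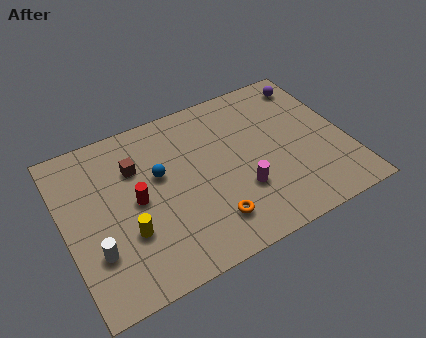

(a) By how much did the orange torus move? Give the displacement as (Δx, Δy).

(-1.5, 0.3)

From the two frames, the orange torus sits at roughly (7.9, 1.6) before and (6.4, 1.9) after.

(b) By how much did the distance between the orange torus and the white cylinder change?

-0.5

The distance was about 5.8 in the first image and 5.3 in the second, so they moved 0.5 units closer together.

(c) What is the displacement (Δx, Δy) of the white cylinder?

(-0.9, 0.8)

The white cylinder started near (2.1, 1.9) and ended near (1.2, 2.7).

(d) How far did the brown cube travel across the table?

2.6

The brown cube moved from about (1.4, 4.8) to (3.5, 6.3), a distance of √(2.1² + 1.5²) ≈ 2.6.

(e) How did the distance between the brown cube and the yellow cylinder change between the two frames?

-1.0

They were about 4.4 units apart before and 3.4 after — 1.0 units closer together.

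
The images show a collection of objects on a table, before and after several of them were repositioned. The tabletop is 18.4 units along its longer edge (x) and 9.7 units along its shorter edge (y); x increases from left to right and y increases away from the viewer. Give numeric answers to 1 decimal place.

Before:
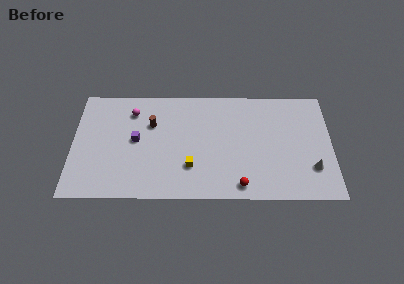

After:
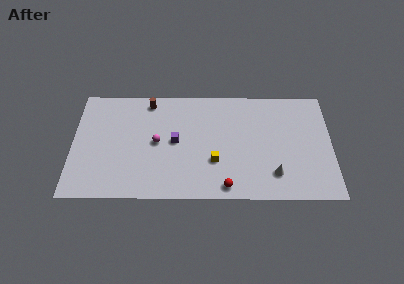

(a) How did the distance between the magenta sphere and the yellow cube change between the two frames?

-2.0

Before: roughly 6.4 units apart; after: 4.4. That's 2.0 units closer together.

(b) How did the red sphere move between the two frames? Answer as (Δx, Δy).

(-1.0, -0.1)

The red sphere started near (11.9, 1.2) and ended near (10.9, 1.1).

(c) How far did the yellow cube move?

1.8

The yellow cube moved from about (8.4, 2.8) to (10.1, 3.3), a distance of √(1.7² + 0.5²) ≈ 1.8.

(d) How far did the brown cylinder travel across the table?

2.0

From (5.6, 6.5) to (5.4, 8.5), the brown cylinder covered √(0.2² + 2.0²) ≈ 2.0 units.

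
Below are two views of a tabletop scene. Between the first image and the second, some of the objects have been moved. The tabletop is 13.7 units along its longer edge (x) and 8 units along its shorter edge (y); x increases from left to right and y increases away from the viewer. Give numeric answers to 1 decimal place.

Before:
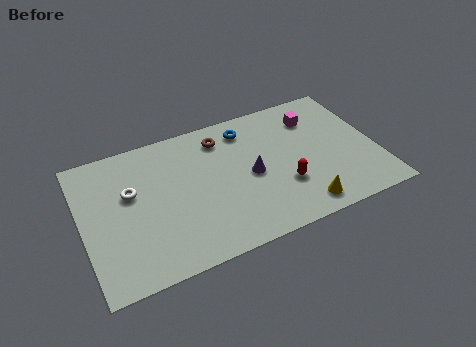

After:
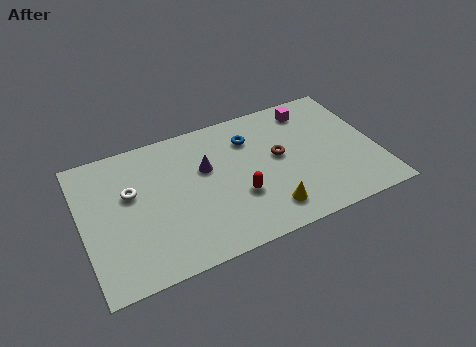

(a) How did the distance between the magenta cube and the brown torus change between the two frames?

-1.5

Before: roughly 4.4 units apart; after: 2.9. That's 1.5 units closer together.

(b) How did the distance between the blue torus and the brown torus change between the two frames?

+0.8

The distance was about 1.2 in the first image and 2.0 in the second, so they moved 0.8 units further apart.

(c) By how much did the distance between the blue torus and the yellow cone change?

-1.3

They were about 5.8 units apart before and 4.5 after — 1.3 units closer together.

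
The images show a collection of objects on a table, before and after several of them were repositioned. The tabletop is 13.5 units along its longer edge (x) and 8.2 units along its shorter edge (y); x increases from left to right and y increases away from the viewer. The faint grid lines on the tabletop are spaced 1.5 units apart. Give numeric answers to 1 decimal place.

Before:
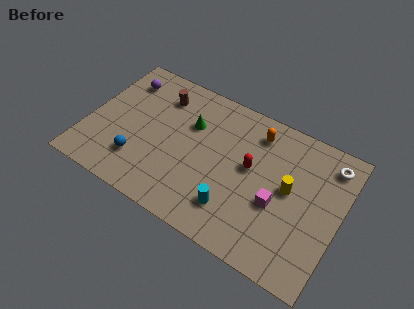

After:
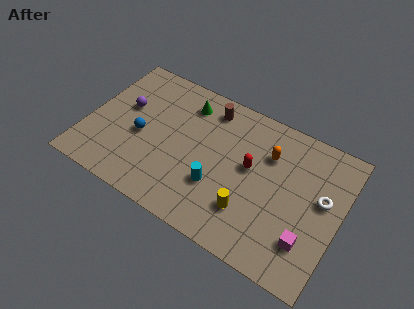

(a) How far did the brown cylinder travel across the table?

2.6

The brown cylinder was near (3.5, 6.4) before and (6.1, 6.9) after, so it travelled √(2.6² + 0.5²) ≈ 2.6 units.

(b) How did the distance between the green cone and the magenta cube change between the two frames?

+3.0

They were about 5.5 units apart before and 8.5 after — 3.0 units further apart.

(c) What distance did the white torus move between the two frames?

2.1

The white torus moved from about (12.6, 6.8) to (12.5, 4.7), a distance of √(0.1² + 2.1²) ≈ 2.1.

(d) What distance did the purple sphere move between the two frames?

1.6

The purple sphere moved from about (1.4, 6.5) to (1.8, 4.9), a distance of √(0.4² + 1.6²) ≈ 1.6.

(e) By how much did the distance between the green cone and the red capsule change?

+0.8

Before: roughly 3.5 units apart; after: 4.3. That's 0.8 units further apart.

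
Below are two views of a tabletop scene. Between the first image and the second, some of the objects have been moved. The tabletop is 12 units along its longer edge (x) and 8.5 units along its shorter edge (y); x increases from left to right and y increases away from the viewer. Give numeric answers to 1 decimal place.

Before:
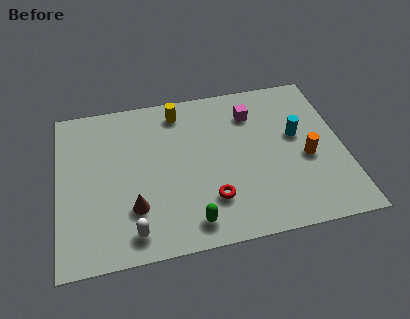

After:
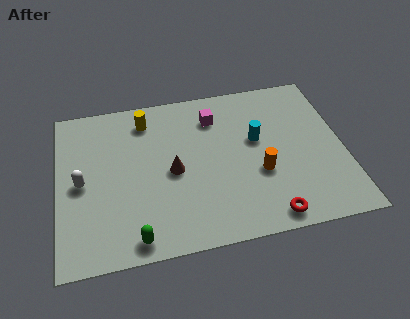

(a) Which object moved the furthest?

the white capsule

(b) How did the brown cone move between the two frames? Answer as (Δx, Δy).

(1.7, 1.6)

The brown cone started near (3.1, 2.4) and ended near (4.8, 4.0).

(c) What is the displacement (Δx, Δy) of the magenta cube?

(-1.6, 0.1)

From the two frames, the magenta cube sits at roughly (8.3, 6.5) before and (6.7, 6.6) after.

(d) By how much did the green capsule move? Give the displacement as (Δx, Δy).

(-2.3, -0.3)

The green capsule started near (5.4, 1.2) and ended near (3.1, 0.9).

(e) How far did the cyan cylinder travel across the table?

1.7

From (10.1, 4.9) to (8.4, 5.0), the cyan cylinder covered √(1.7² + 0.1²) ≈ 1.7 units.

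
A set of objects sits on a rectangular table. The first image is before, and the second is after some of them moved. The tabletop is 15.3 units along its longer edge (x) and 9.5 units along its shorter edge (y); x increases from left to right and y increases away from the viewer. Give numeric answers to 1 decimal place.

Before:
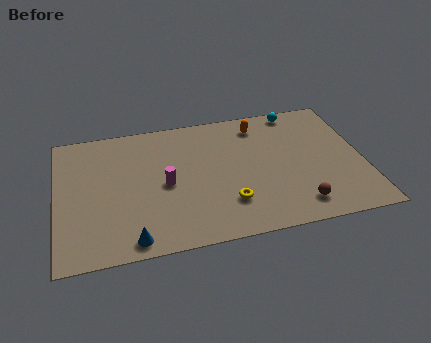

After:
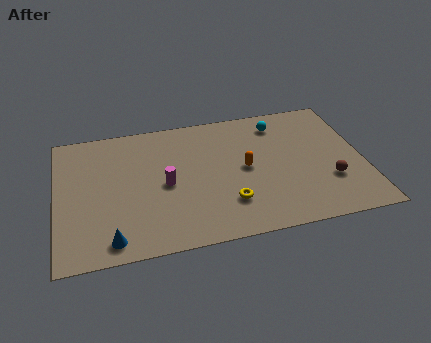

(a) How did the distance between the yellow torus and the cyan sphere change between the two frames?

-1.2

The distance was about 7.2 in the first image and 6.0 in the second, so they moved 1.2 units closer together.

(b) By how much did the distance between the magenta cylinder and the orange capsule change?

-2.0

They were about 6.0 units apart before and 4.0 after — 2.0 units closer together.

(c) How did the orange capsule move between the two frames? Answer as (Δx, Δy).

(-0.9, -3.1)

The orange capsule was at about (10.3, 7.9) and moved to about (9.4, 4.8).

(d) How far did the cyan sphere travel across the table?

1.3

The cyan sphere was near (12.3, 8.6) before and (11.3, 7.8) after, so it travelled √(1.0² + 0.8²) ≈ 1.3 units.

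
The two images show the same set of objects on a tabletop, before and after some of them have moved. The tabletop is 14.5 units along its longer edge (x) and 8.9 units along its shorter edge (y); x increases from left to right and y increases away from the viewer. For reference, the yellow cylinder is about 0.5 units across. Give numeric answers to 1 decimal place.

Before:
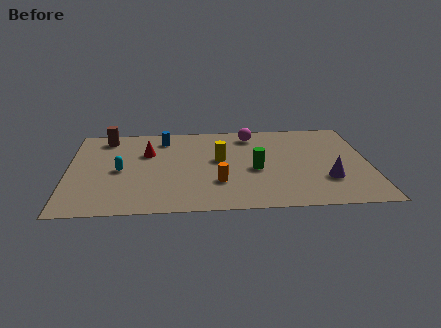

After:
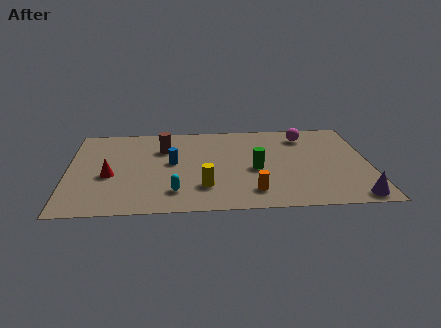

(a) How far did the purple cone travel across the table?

2.2

From (12.4, 2.7) to (13.6, 0.9), the purple cone covered √(1.2² + 1.8²) ≈ 2.2 units.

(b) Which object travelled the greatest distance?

the cyan capsule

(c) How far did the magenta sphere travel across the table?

2.6

The magenta sphere moved from about (8.9, 7.5) to (11.5, 7.2), a distance of √(2.6² + 0.3²) ≈ 2.6.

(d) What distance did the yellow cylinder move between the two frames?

2.8

From (7.3, 5.0) to (6.5, 2.3), the yellow cylinder covered √(0.8² + 2.7²) ≈ 2.8 units.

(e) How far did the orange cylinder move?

1.9

The orange cylinder moved from about (7.2, 2.7) to (8.8, 1.7), a distance of √(1.6² + 1.0²) ≈ 1.9.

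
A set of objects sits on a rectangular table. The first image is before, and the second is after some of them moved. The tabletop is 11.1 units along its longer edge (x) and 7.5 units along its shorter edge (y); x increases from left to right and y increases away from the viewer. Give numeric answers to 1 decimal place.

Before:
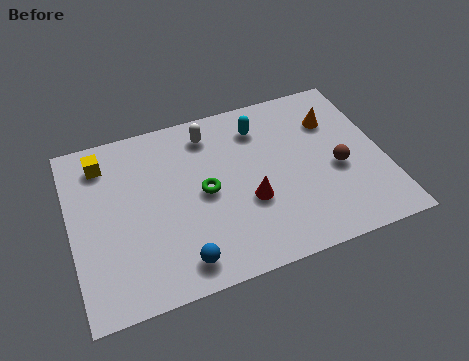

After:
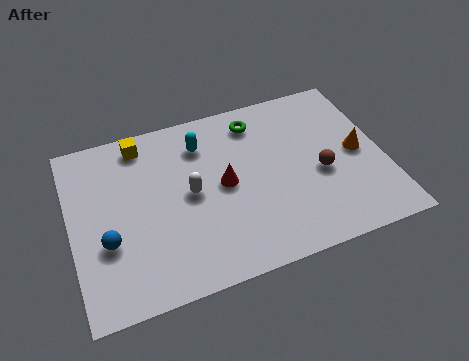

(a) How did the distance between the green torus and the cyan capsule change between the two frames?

-1.1

The distance was about 3.1 in the first image and 2.0 in the second, so they moved 1.1 units closer together.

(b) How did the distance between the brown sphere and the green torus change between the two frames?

-1.1

Before: roughly 4.7 units apart; after: 3.6. That's 1.1 units closer together.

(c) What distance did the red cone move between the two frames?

1.3

The red cone moved from about (6.2, 2.8) to (5.4, 3.8), a distance of √(0.8² + 1.0²) ≈ 1.3.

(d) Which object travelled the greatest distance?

the green torus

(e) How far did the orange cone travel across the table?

1.8

The orange cone moved from about (9.5, 5.4) to (10.2, 3.7), a distance of √(0.7² + 1.7²) ≈ 1.8.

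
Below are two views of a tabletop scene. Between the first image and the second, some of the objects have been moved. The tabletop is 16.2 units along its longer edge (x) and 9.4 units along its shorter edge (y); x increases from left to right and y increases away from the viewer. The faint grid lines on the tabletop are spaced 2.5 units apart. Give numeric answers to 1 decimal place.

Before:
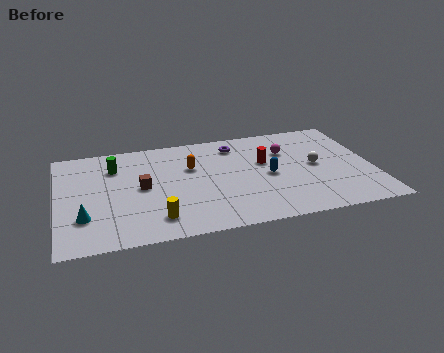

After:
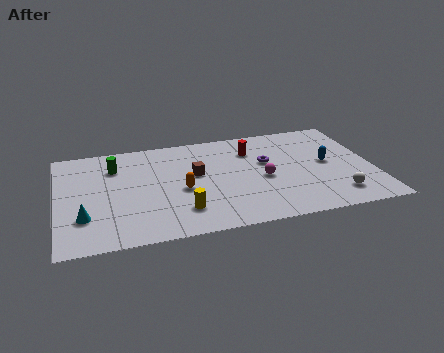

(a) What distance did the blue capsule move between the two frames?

3.1

The blue capsule was near (10.8, 4.4) before and (13.9, 4.9) after, so it travelled √(3.1² + 0.5²) ≈ 3.1 units.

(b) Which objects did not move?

the cyan cone and the green cylinder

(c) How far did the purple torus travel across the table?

2.5

The purple torus was near (9.3, 7.7) before and (10.8, 5.7) after, so it travelled √(1.5² + 2.0²) ≈ 2.5 units.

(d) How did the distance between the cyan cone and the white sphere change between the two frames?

+0.6

They were about 12.2 units apart before and 12.8 after — 0.6 units further apart.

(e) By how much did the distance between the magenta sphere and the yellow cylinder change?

-3.7

They were about 8.4 units apart before and 4.7 after — 3.7 units closer together.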